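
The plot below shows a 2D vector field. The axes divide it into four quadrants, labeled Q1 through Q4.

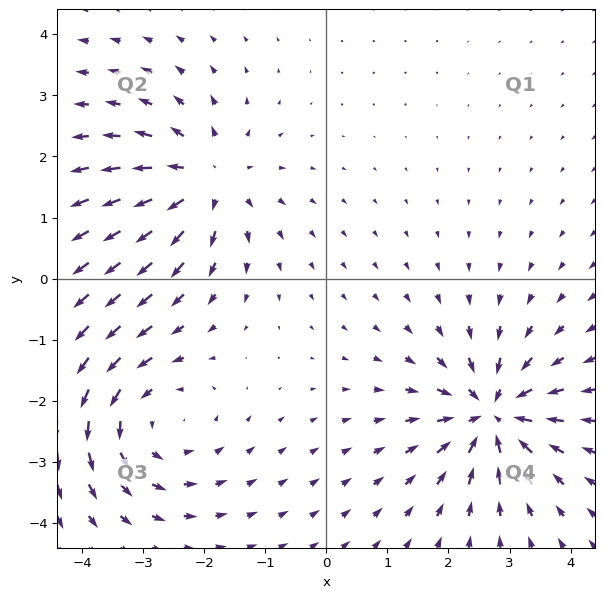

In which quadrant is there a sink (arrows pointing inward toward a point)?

The sink sits at approximately (2.7, -2.2), which lies in quadrant Q4. The divergence there is about -7, negative as expected for a sink.

Q4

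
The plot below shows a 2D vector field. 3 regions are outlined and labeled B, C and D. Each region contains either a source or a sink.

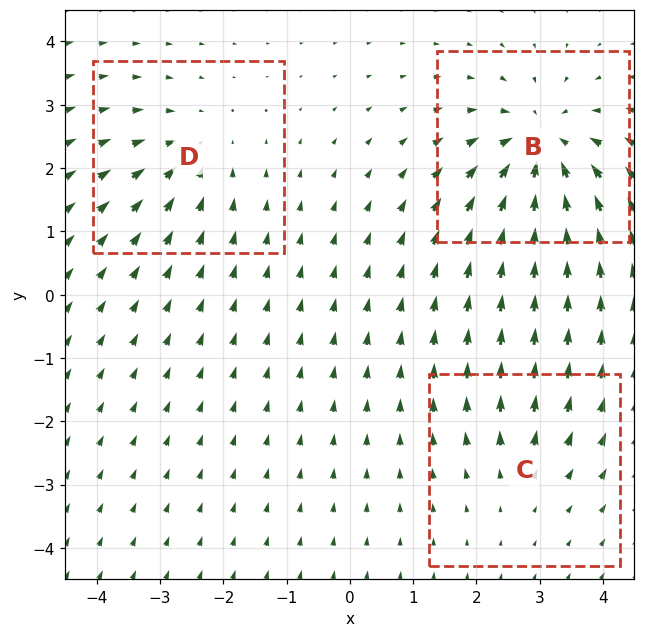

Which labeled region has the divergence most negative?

B

Divergence at each region's feature centre — B: about -5, C: about +2, D: about -3. Region B is most negative.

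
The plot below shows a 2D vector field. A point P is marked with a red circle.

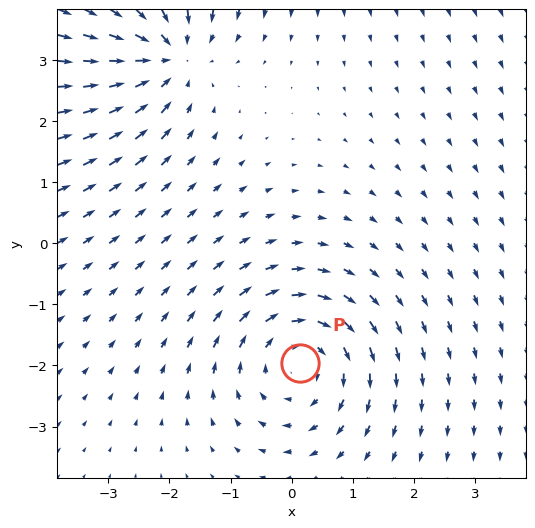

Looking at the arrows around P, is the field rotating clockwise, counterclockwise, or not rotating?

clockwise

Near P at (0.1, -2.0) the arrows circulate clockwise. The curl (z-component) there is about -3; negative curl means clockwise rotation.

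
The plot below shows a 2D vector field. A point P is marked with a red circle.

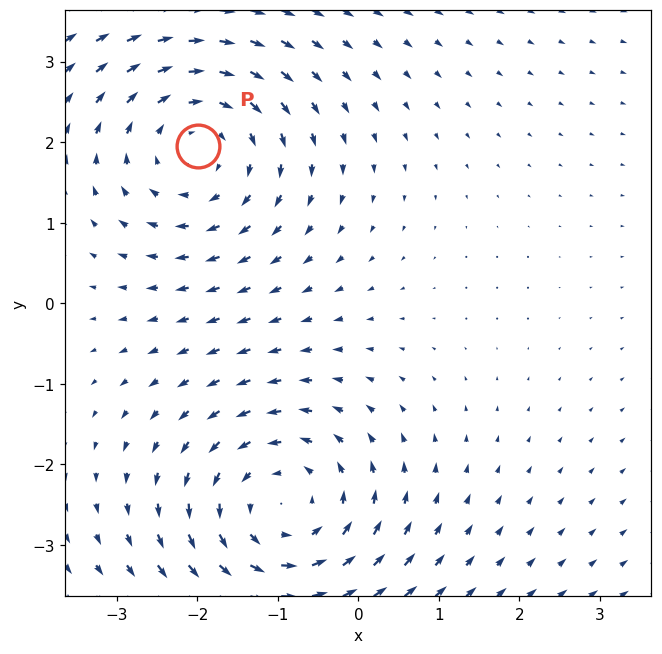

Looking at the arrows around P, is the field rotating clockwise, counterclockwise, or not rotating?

clockwise

Near P at (-2.0, 1.9) the arrows circulate clockwise. The curl (z-component) there is about -3; negative curl means clockwise rotation.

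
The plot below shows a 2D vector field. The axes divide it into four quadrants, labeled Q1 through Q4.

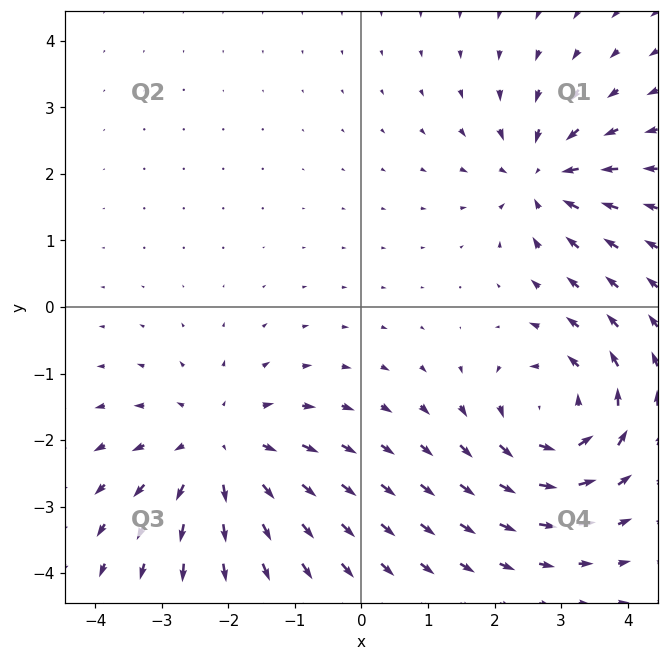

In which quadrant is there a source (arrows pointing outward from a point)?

The source sits at approximately (-2.1, -2.2), which lies in quadrant Q3. The divergence there is about +4, positive as expected for a source.

Q3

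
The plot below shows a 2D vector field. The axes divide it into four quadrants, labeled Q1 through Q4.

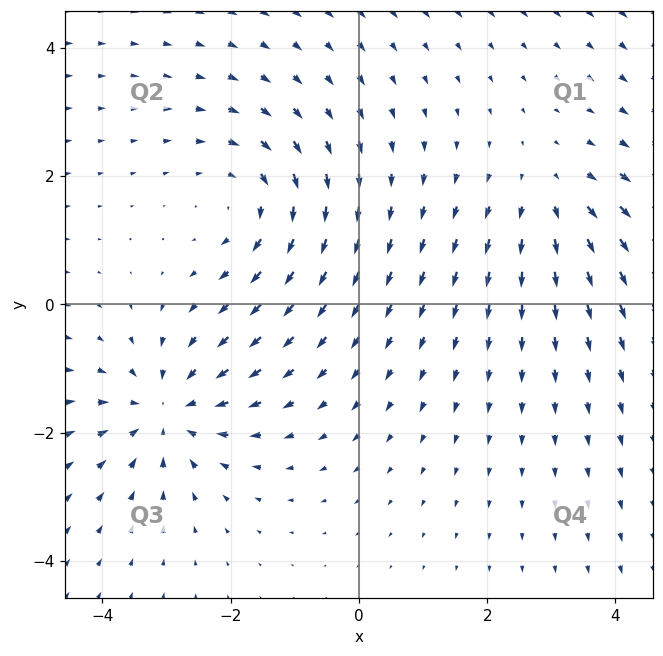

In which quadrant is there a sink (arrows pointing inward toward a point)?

Q3

The sink sits at approximately (-3.0, -1.7), which lies in quadrant Q3. The divergence there is about -5, negative as expected for a sink.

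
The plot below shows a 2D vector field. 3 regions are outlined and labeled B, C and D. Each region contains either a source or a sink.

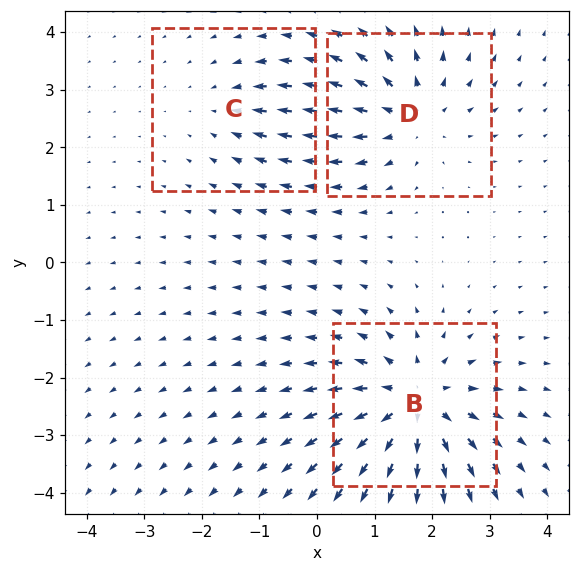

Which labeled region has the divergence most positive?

Divergence at each region's feature centre — B: about +5, C: about -2, D: about +4. Region B is most positive.

B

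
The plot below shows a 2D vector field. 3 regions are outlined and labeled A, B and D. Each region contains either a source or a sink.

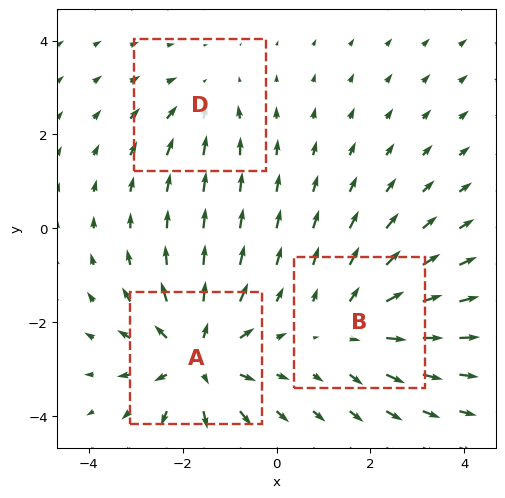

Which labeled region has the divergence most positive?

A

Divergence at each region's feature centre — A: about +4, B: about +3, D: about -2. Region A is most positive.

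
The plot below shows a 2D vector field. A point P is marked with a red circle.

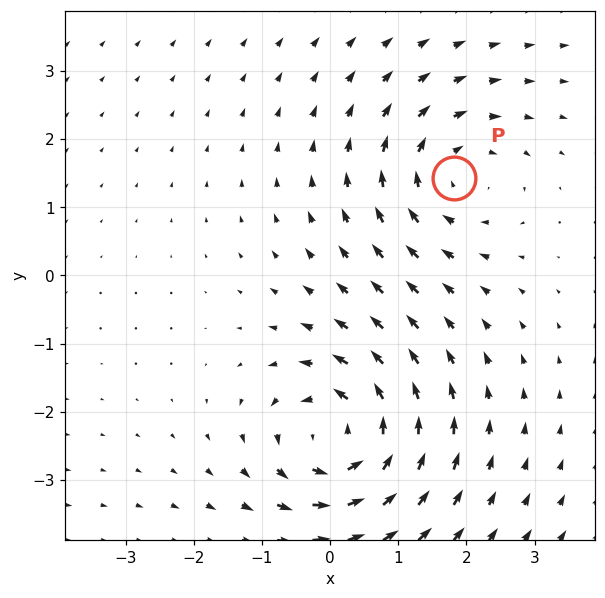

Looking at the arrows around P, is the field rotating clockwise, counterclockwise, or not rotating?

clockwise

Near P at (1.8, 1.4) the arrows circulate clockwise. The curl (z-component) there is about -3; negative curl means clockwise rotation.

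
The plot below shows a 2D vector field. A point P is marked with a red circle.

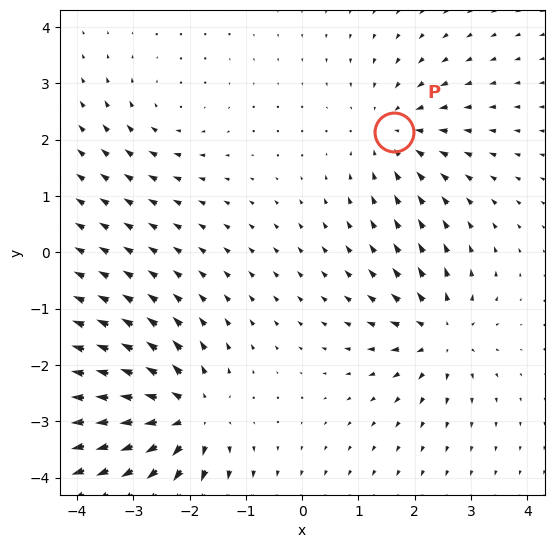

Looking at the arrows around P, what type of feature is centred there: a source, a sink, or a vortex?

sink

At P (1.6, 2.1) the arrows converge inward. Divergence about -3, curl ≈0 — negative divergence with near-zero curl is a sink.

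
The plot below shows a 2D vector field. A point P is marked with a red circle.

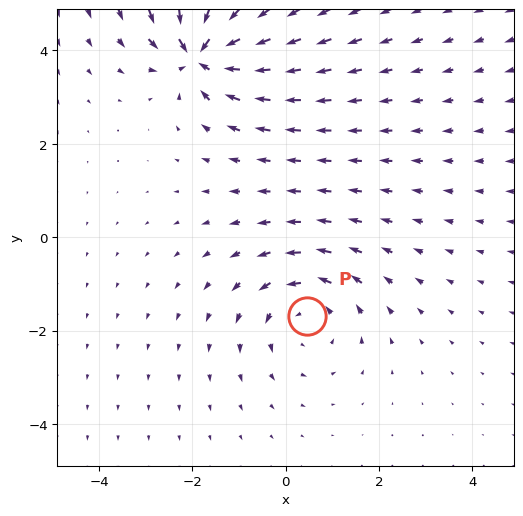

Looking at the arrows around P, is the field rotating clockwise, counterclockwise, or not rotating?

counterclockwise

Near P at (0.4, -1.7) the arrows circulate counterclockwise. The curl (z-component) there is about +3; positive curl means counterclockwise rotation.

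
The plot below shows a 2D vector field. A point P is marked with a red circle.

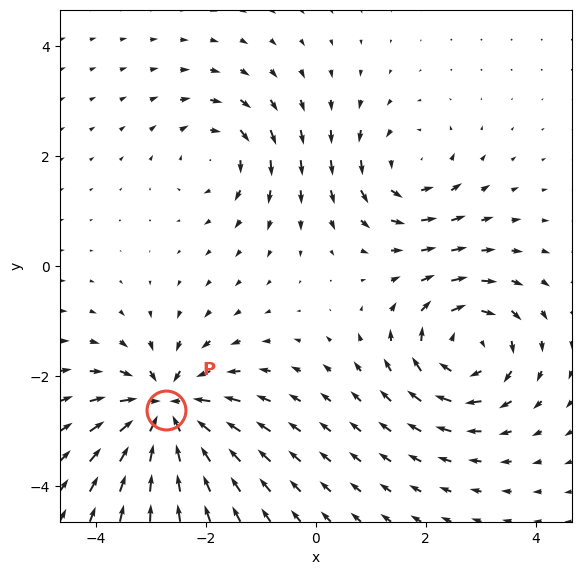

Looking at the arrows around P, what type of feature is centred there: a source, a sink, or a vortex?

sink

At P (-2.7, -2.6) the arrows converge inward. Divergence about -7, curl ≈0 — negative divergence with near-zero curl is a sink.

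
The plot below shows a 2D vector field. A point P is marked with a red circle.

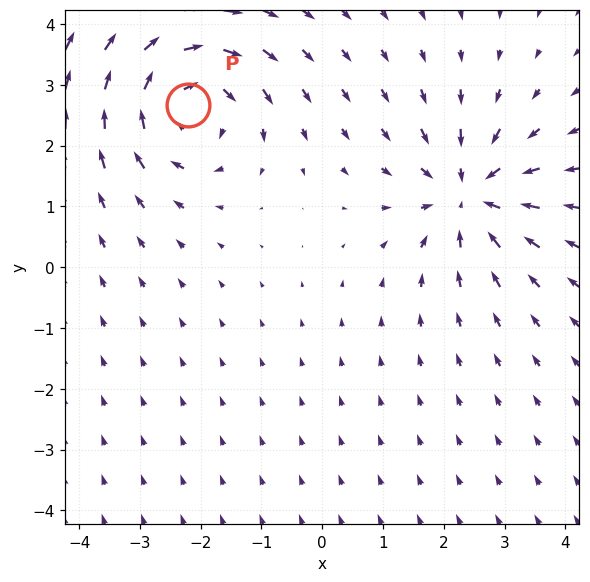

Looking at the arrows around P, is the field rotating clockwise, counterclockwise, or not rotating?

clockwise

Near P at (-2.2, 2.7) the arrows circulate clockwise. The curl (z-component) there is about -5; negative curl means clockwise rotation.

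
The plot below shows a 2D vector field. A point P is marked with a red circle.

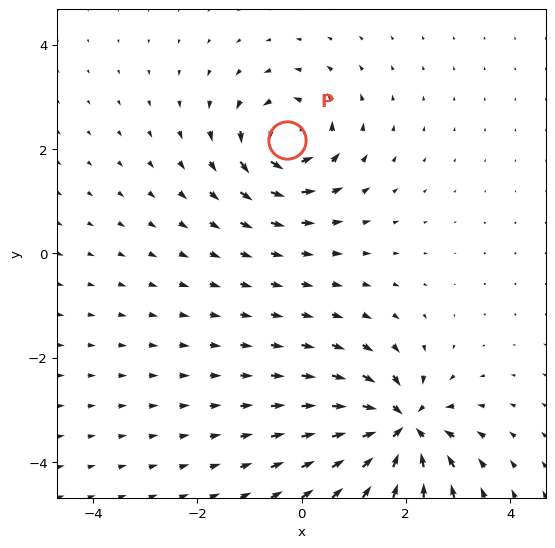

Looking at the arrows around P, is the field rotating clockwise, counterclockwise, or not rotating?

counterclockwise

Near P at (-0.3, 2.2) the arrows circulate counterclockwise. The curl (z-component) there is about +5; positive curl means counterclockwise rotation.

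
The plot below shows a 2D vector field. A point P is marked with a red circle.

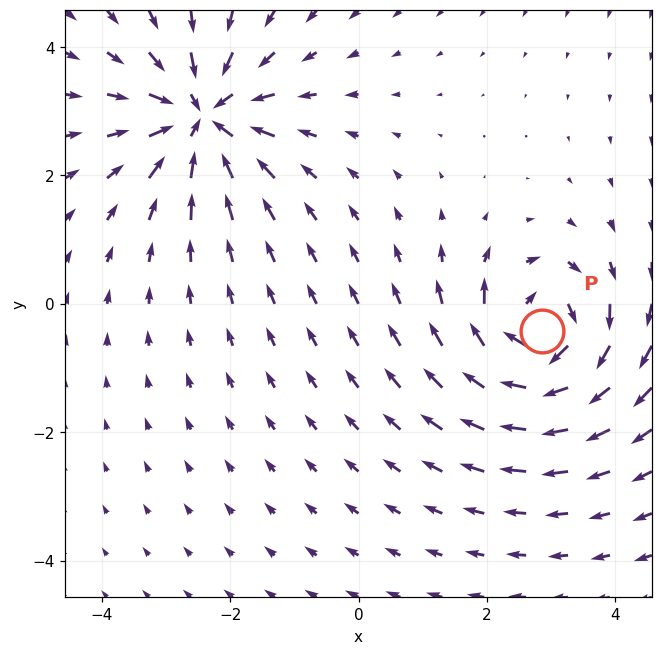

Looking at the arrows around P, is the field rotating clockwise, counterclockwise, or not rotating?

clockwise

Near P at (2.9, -0.4) the arrows circulate clockwise. The curl (z-component) there is about -7; negative curl means clockwise rotation.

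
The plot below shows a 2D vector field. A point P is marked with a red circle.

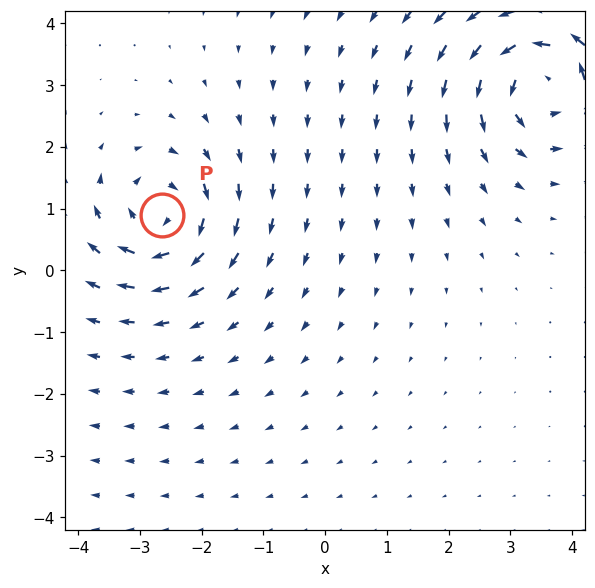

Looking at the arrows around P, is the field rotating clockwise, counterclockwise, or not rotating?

Near P at (-2.6, 0.9) the arrows circulate clockwise. The curl (z-component) there is about -5; negative curl means clockwise rotation.

clockwise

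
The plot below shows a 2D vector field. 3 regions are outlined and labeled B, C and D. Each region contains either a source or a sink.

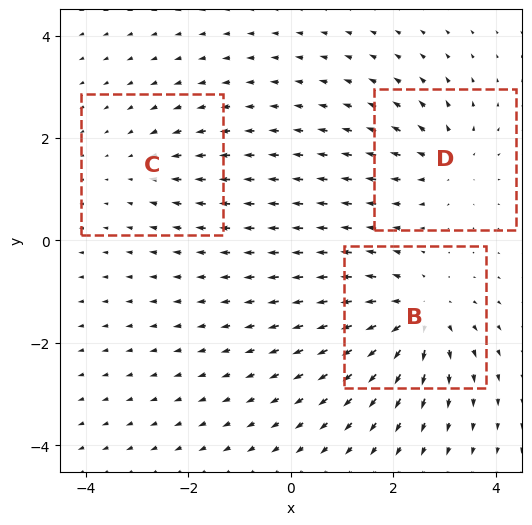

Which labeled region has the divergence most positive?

B

Divergence at each region's feature centre — B: about +6, C: about -2, D: about +4. Region B is most positive.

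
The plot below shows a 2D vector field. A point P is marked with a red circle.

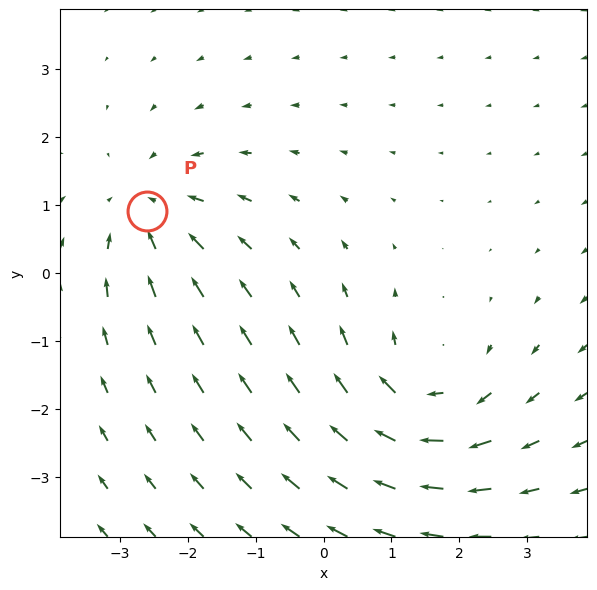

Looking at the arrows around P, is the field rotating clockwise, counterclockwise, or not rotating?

not rotating

Near P at (-2.6, 0.9) the arrows show no circulation. The curl there is ≈0.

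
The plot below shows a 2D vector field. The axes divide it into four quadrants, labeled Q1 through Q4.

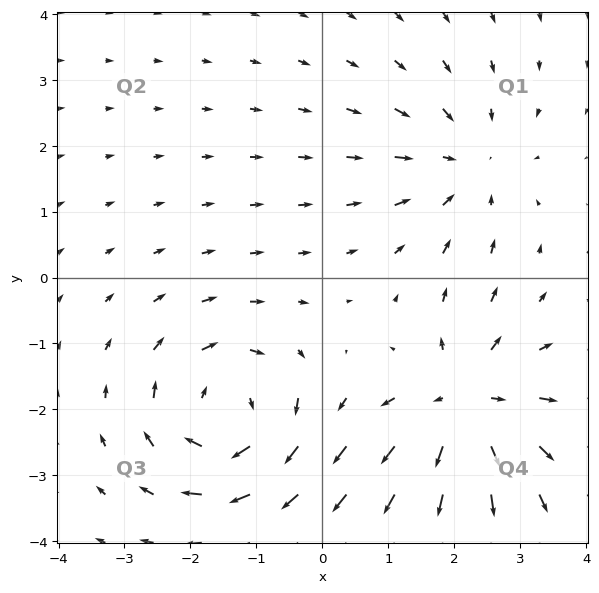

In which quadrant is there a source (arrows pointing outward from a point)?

The source sits at approximately (2.2, -1.9), which lies in quadrant Q4. The divergence there is about +6, positive as expected for a source.

Q4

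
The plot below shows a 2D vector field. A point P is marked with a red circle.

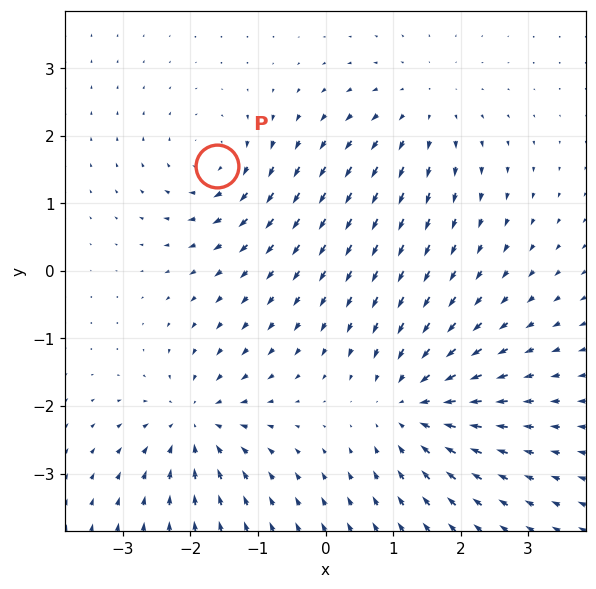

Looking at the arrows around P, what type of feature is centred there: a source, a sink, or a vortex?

vortex

At P (-1.6, 1.6) the arrows circulate clockwise. Divergence ≈0, curl about -5 — near-zero divergence with nonzero curl is a vortex.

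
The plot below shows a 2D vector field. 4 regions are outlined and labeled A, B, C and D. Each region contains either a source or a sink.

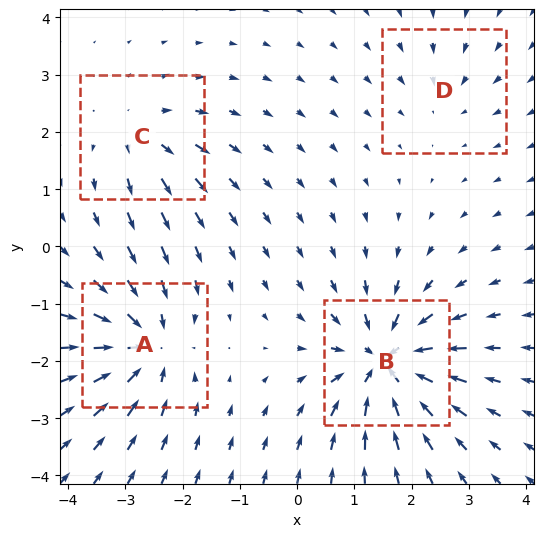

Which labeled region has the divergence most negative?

B

Divergence at each region's feature centre — A: about -7, B: about -8, C: about +4, D: about -3. Region B is most negative.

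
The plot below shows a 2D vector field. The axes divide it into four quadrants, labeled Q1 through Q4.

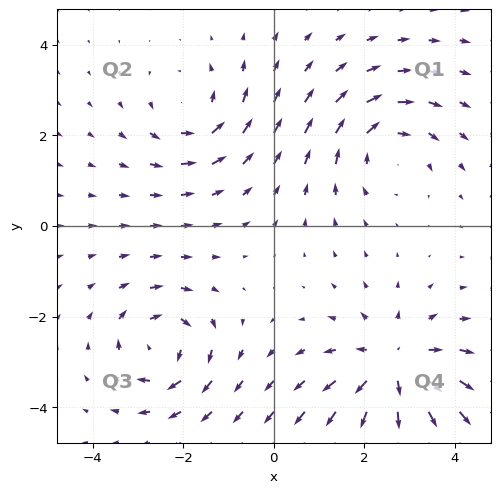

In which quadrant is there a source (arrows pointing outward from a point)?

Q4

The source sits at approximately (2.7, -3.1), which lies in quadrant Q4. The divergence there is about +4, positive as expected for a source.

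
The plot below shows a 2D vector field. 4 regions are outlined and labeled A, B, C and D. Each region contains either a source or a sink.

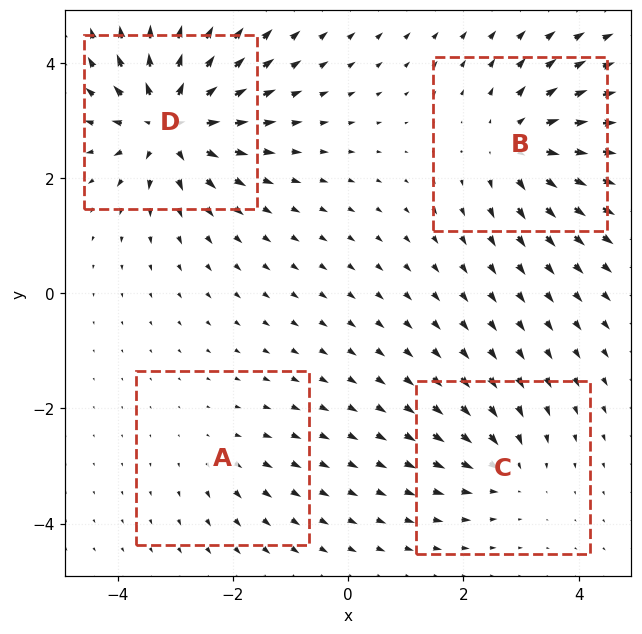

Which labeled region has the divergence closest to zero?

A

Divergence at each region's feature centre — A: about +3, B: about +6, C: about -4, D: about +9. Region A is closest to zero.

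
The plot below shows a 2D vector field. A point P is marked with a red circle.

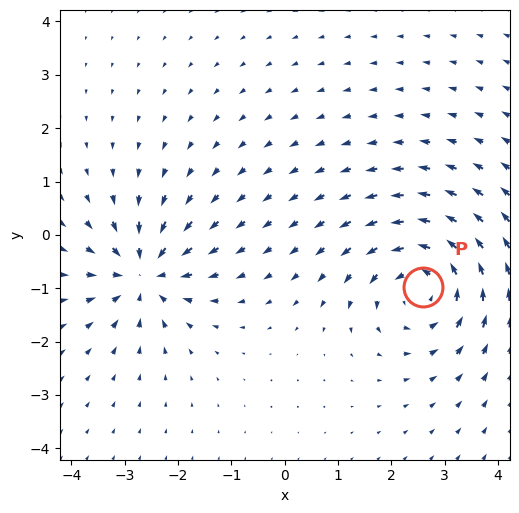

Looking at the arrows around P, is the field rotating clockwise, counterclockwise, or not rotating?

Near P at (2.6, -1.0) the arrows circulate counterclockwise. The curl (z-component) there is about +4; positive curl means counterclockwise rotation.

counterclockwise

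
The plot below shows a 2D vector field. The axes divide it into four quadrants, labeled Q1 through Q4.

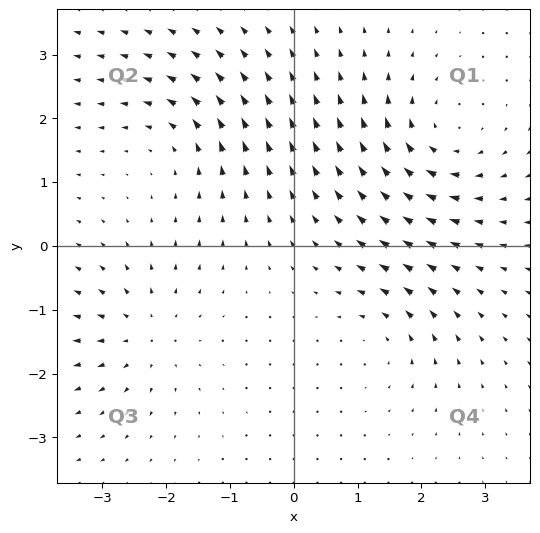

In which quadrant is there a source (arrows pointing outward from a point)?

The source sits at approximately (-2.3, -1.4), which lies in quadrant Q3. The divergence there is about +4, positive as expected for a source.

Q3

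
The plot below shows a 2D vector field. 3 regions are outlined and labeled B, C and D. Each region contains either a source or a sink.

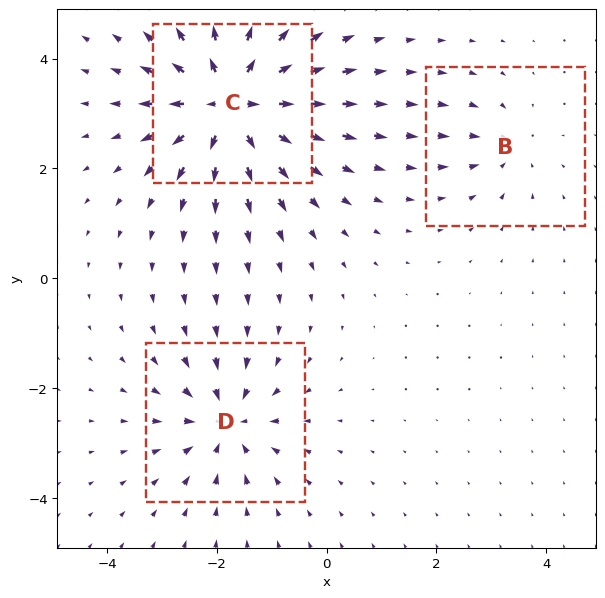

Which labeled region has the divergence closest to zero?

Divergence at each region's feature centre — B: about -2, C: about +6, D: about -4. Region B is closest to zero.

B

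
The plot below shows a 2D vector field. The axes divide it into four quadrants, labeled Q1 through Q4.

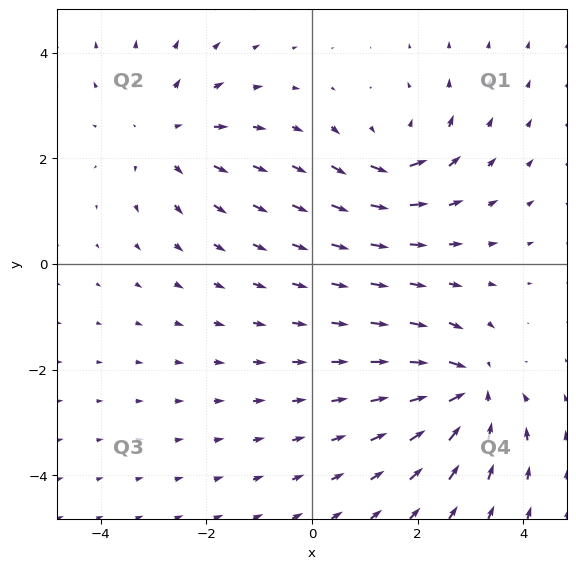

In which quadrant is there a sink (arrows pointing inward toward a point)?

The sink sits at approximately (3.0, -2.4), which lies in quadrant Q4. The divergence there is about -5, negative as expected for a sink.

Q4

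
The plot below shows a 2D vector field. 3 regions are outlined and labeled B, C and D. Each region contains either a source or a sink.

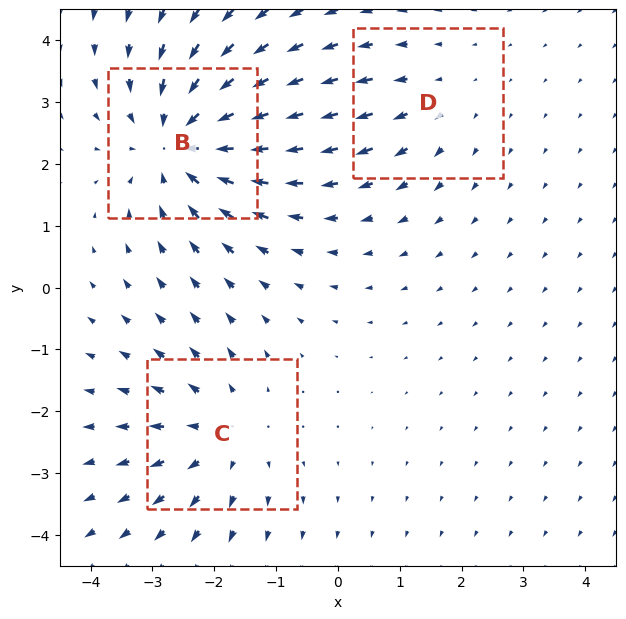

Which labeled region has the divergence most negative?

Divergence at each region's feature centre — B: about -5, C: about +3, D: about +2. Region B is most negative.

B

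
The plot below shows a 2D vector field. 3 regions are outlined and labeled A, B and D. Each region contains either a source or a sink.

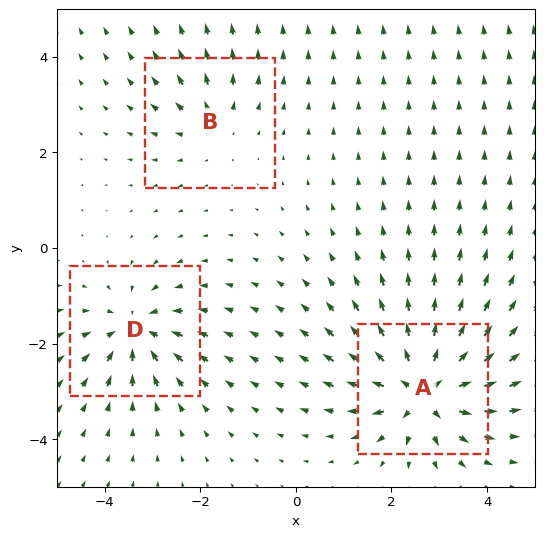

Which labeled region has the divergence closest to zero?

Divergence at each region's feature centre — A: about +6, B: about +2, D: about -4. Region B is closest to zero.

B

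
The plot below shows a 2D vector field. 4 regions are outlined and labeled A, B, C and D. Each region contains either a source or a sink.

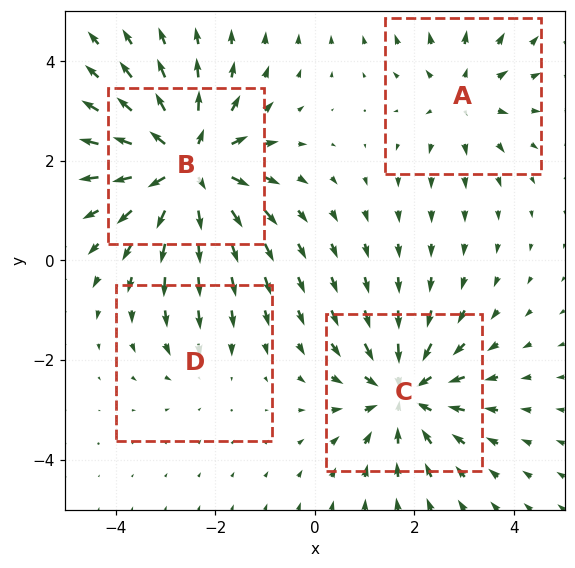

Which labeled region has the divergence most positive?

Divergence at each region's feature centre — A: about +3, B: about +7, C: about -5, D: about -2. Region B is most positive.

B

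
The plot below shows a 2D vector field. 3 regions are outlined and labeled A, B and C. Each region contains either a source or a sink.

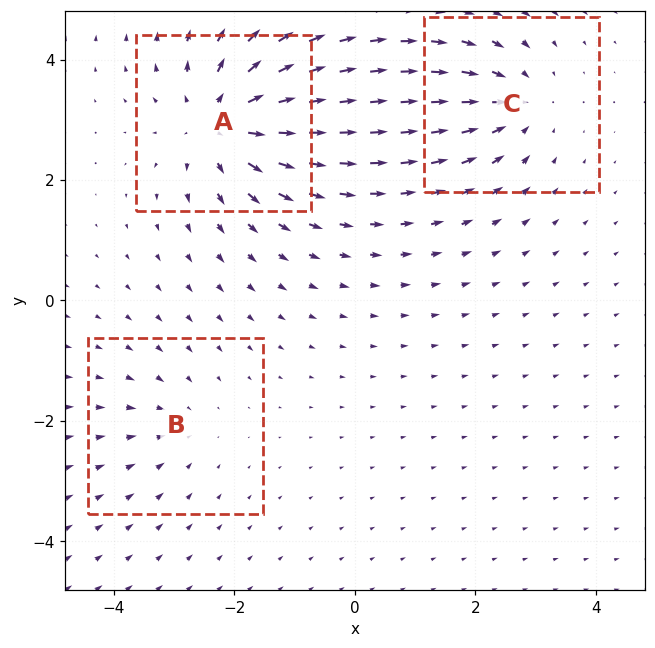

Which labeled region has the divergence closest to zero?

B

Divergence at each region's feature centre — A: about +5, B: about -2, C: about -3. Region B is closest to zero.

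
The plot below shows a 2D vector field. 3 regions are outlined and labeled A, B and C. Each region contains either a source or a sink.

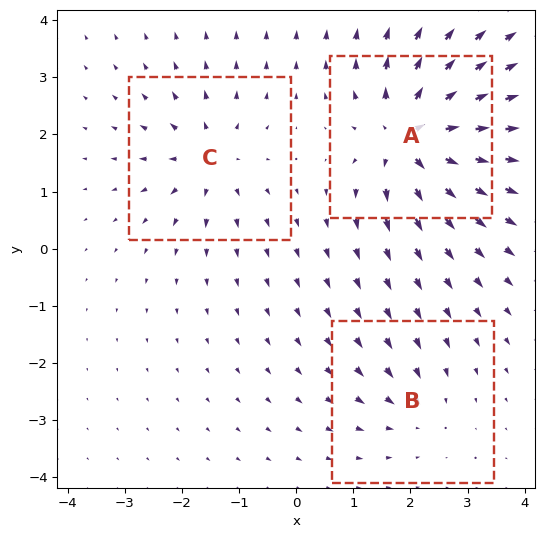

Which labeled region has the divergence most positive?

A

Divergence at each region's feature centre — A: about +7, B: about -2, C: about +4. Region A is most positive.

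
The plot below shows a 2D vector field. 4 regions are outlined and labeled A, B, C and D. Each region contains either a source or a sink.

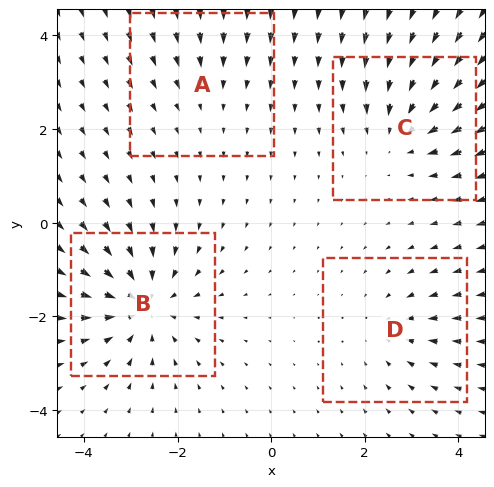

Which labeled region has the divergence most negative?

B

Divergence at each region's feature centre — A: about -2, B: about -6, C: about -4, D: about -3. Region B is most negative.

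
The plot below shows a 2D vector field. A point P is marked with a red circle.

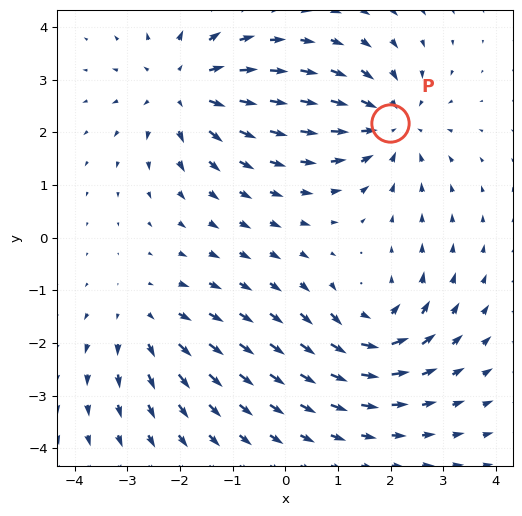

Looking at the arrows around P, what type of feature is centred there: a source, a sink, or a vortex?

sink

At P (2.0, 2.2) the arrows converge inward. Divergence about -5, curl ≈0 — negative divergence with near-zero curl is a sink.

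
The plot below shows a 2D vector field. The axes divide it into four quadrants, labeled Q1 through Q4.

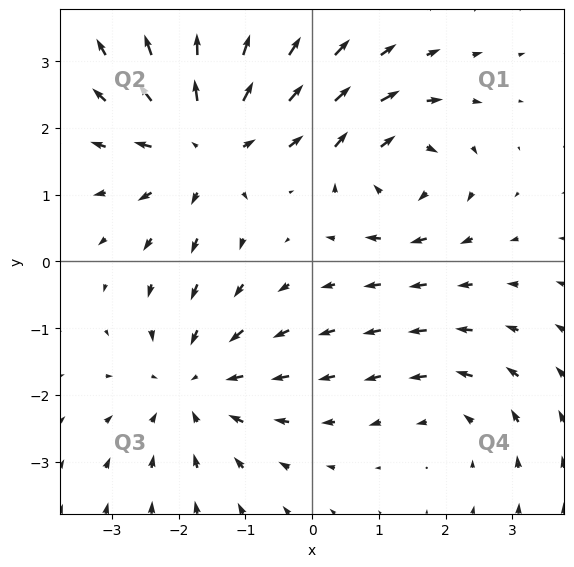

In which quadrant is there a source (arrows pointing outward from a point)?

Q2

The source sits at approximately (-1.6, 1.8), which lies in quadrant Q2. The divergence there is about +5, positive as expected for a source.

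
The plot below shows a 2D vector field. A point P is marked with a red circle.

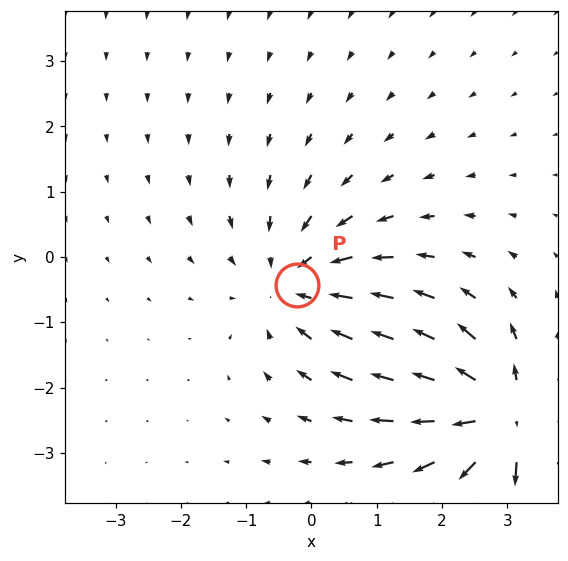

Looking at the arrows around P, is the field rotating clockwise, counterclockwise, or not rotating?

not rotating

Near P at (-0.2, -0.4) the arrows show no circulation. The curl there is ≈0.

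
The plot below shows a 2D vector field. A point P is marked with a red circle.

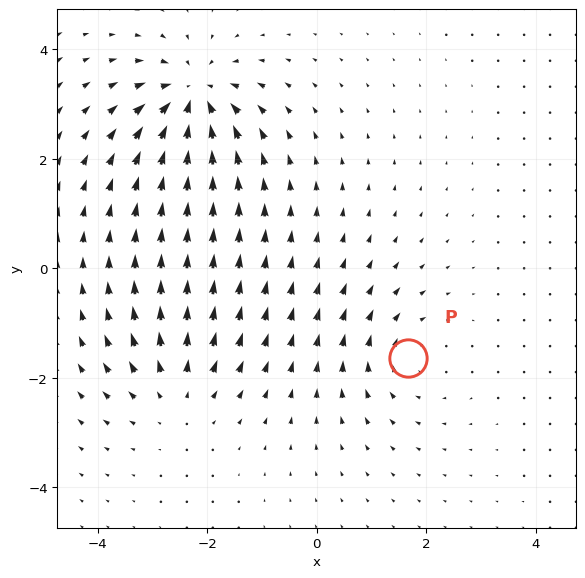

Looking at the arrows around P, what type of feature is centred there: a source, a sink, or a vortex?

vortex

At P (1.7, -1.6) the arrows circulate clockwise. Divergence ≈0, curl about -3 — near-zero divergence with nonzero curl is a vortex.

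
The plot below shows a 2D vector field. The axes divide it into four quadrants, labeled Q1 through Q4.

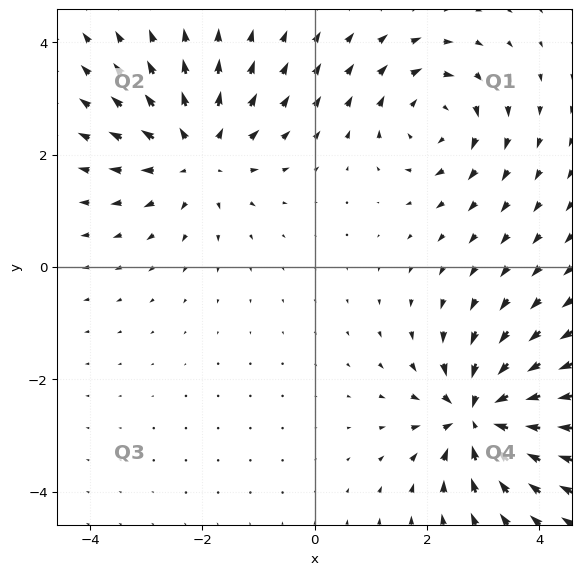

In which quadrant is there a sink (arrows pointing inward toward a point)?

The sink sits at approximately (2.9, -2.7), which lies in quadrant Q4. The divergence there is about -7, negative as expected for a sink.

Q4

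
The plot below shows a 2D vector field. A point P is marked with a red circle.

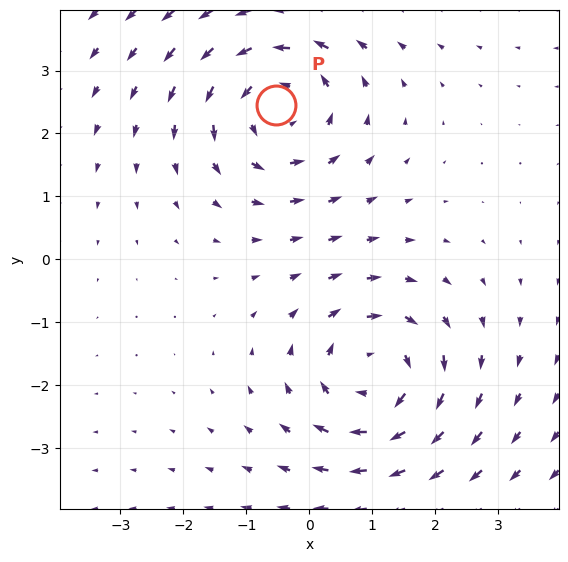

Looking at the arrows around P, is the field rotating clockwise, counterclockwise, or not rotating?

Near P at (-0.5, 2.5) the arrows circulate counterclockwise. The curl (z-component) there is about +3; positive curl means counterclockwise rotation.

counterclockwise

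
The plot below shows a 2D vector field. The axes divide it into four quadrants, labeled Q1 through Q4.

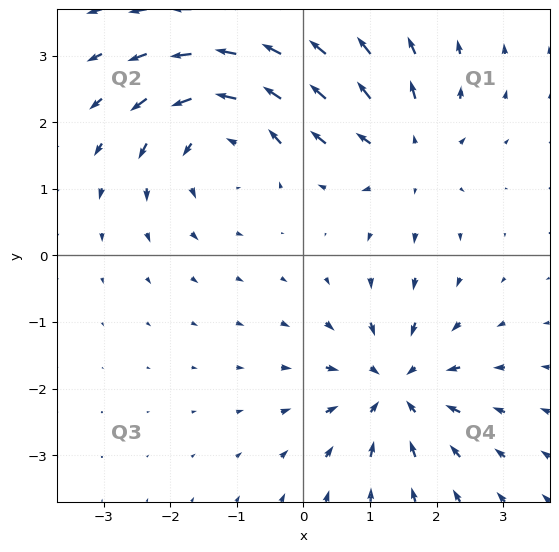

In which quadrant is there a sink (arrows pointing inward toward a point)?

The sink sits at approximately (1.4, -2.0), which lies in quadrant Q4. The divergence there is about -4, negative as expected for a sink.

Q4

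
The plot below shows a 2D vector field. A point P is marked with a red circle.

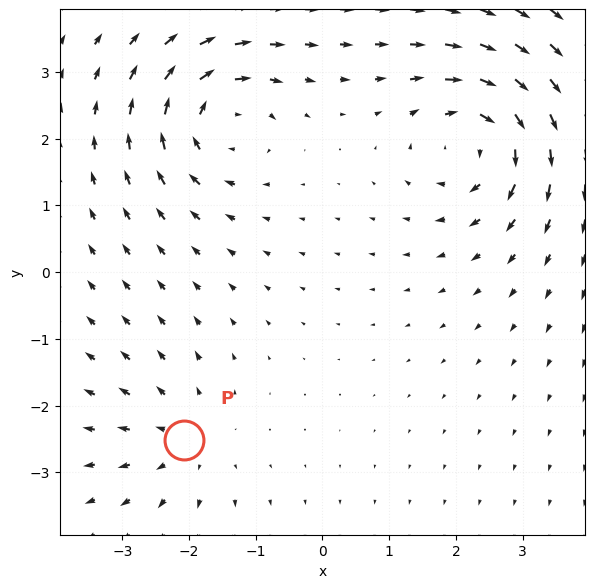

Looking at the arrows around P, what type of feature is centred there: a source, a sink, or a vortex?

At P (-2.1, -2.5) the arrows spread outward. Divergence about +2, curl ≈0 — positive divergence with near-zero curl is a source.

source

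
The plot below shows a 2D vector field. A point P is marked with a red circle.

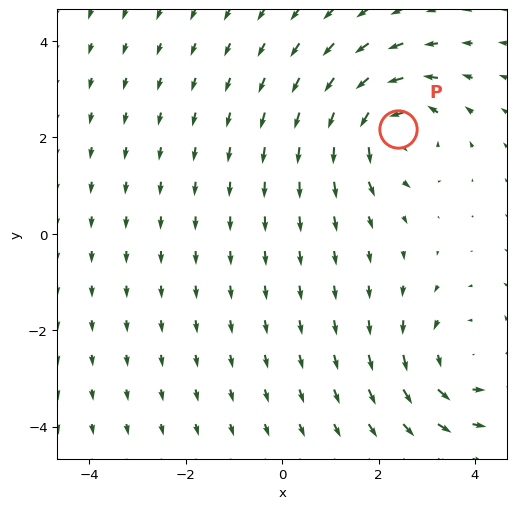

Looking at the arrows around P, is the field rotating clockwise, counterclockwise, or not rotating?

counterclockwise

Near P at (2.4, 2.2) the arrows circulate counterclockwise. The curl (z-component) there is about +4; positive curl means counterclockwise rotation.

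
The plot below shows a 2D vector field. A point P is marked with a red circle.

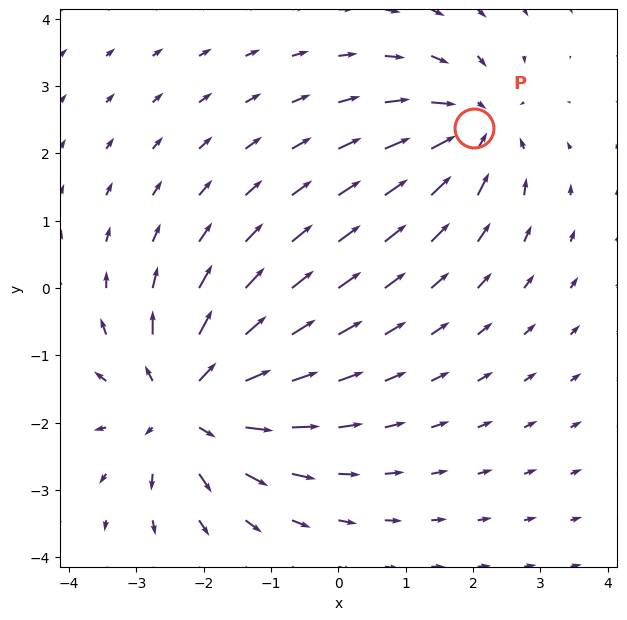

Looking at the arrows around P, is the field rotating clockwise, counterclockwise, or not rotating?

not rotating

Near P at (2.0, 2.4) the arrows show no circulation. The curl there is ≈0.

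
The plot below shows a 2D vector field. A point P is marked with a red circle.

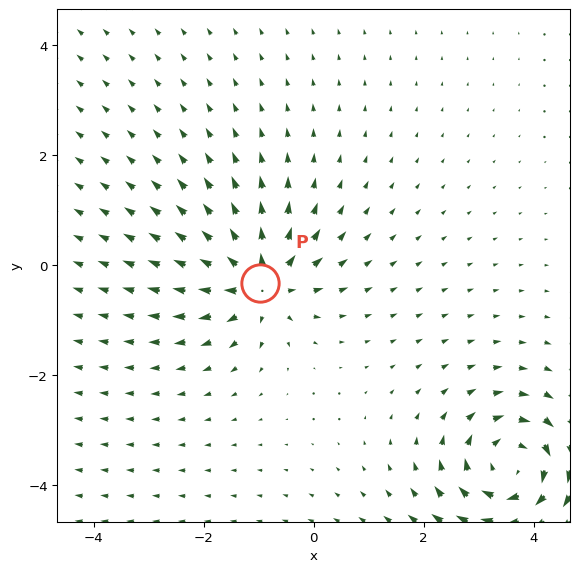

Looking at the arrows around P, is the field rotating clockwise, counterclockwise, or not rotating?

Near P at (-1.0, -0.3) the arrows show no circulation. The curl there is ≈0.

not rotating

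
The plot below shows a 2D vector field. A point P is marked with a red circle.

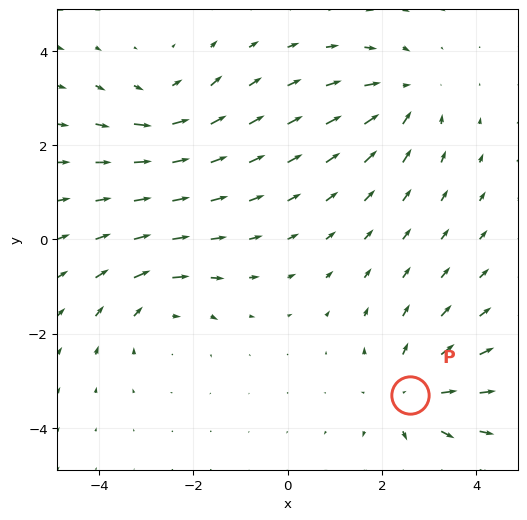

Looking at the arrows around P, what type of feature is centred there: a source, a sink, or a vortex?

At P (2.6, -3.3) the arrows spread outward. Divergence about +4, curl ≈0 — positive divergence with near-zero curl is a source.

source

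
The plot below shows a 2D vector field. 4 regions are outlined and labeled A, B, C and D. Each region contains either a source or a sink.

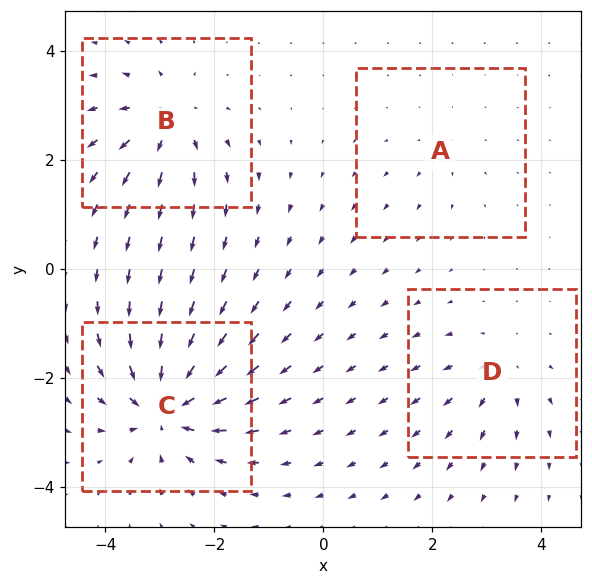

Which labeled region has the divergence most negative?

C

Divergence at each region's feature centre — A: about +2, B: about +6, C: about -9, D: about +4. Region C is most negative.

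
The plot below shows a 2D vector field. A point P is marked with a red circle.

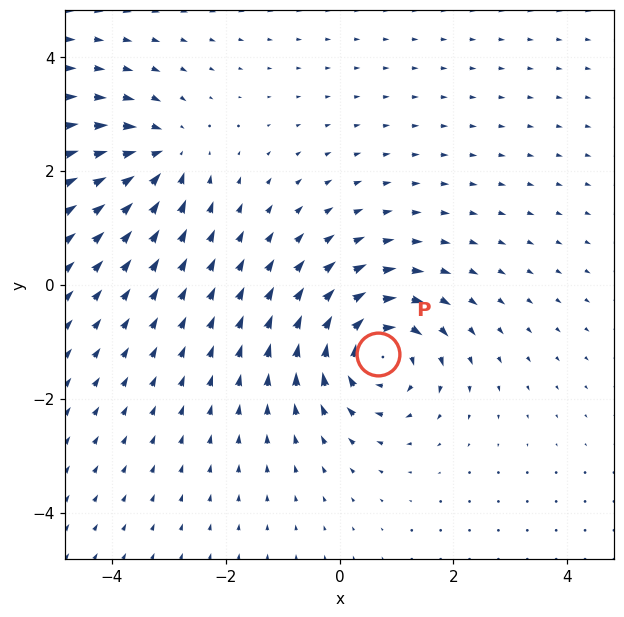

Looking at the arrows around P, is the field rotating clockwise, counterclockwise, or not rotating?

Near P at (0.7, -1.2) the arrows circulate clockwise. The curl (z-component) there is about -6; negative curl means clockwise rotation.

clockwise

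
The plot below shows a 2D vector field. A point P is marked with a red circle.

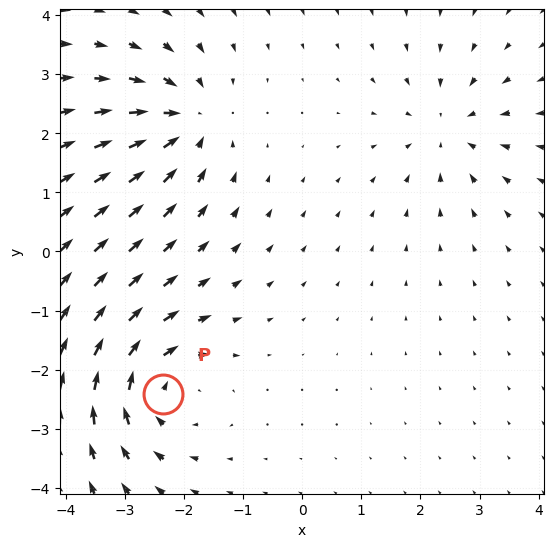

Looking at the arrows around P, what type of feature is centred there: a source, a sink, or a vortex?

At P (-2.3, -2.4) the arrows circulate clockwise. Divergence ≈0, curl about -5 — near-zero divergence with nonzero curl is a vortex.

vortex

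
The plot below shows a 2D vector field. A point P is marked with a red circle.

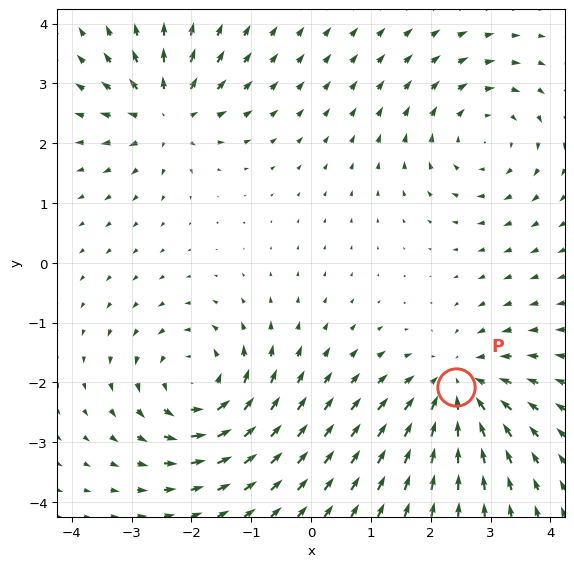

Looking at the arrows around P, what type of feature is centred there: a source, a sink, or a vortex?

sink

At P (2.4, -2.1) the arrows converge inward. Divergence about -4, curl ≈0 — negative divergence with near-zero curl is a sink.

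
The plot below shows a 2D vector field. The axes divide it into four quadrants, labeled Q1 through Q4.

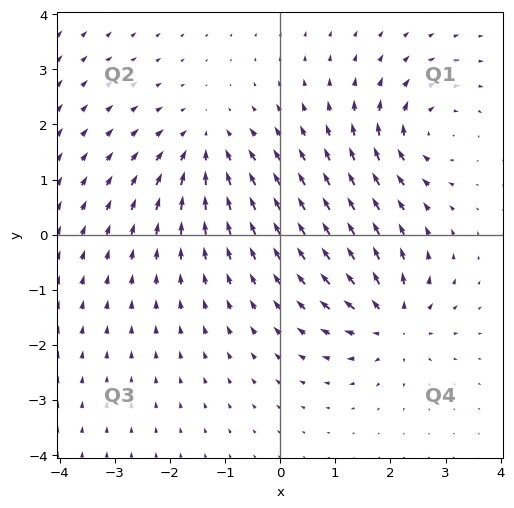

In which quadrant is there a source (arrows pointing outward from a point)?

Q4

The source sits at approximately (2.0, -1.6), which lies in quadrant Q4. The divergence there is about +5, positive as expected for a source.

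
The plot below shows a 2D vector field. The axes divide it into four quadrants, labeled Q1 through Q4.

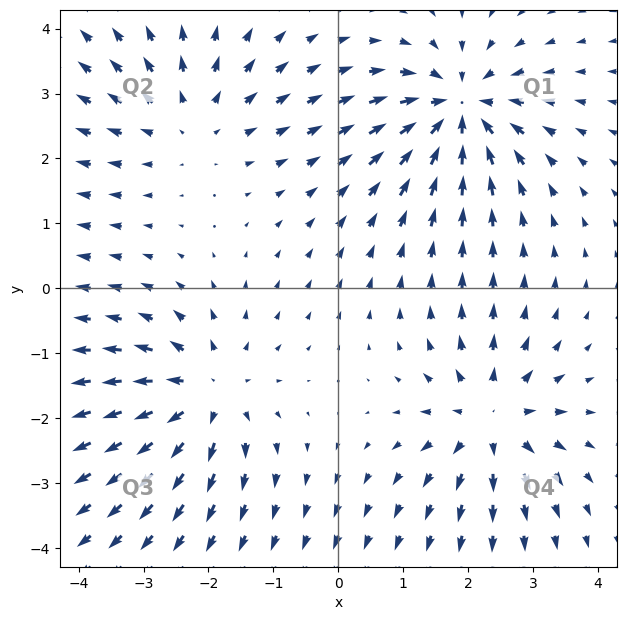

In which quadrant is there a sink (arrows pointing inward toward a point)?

The sink sits at approximately (1.9, 2.8), which lies in quadrant Q1. The divergence there is about -5, negative as expected for a sink.

Q1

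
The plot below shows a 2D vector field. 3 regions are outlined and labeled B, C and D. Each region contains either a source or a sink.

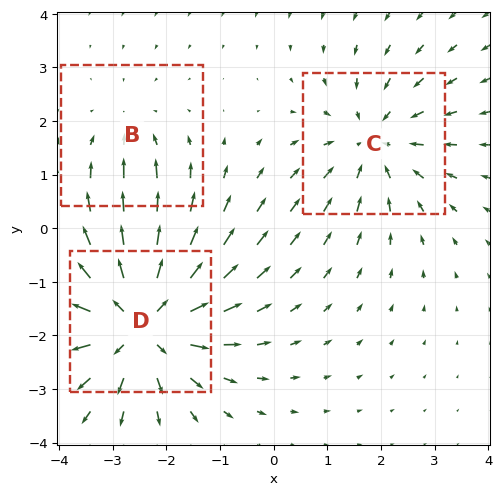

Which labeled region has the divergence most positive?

Divergence at each region's feature centre — B: about -2, C: about -3, D: about +4. Region D is most positive.

D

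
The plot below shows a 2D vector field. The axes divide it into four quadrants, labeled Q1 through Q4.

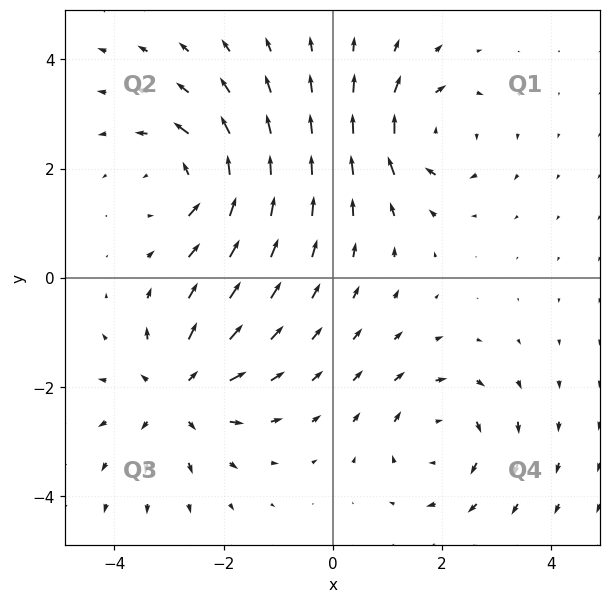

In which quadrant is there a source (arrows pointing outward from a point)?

The source sits at approximately (-2.8, -2.1), which lies in quadrant Q3. The divergence there is about +4, positive as expected for a source.

Q3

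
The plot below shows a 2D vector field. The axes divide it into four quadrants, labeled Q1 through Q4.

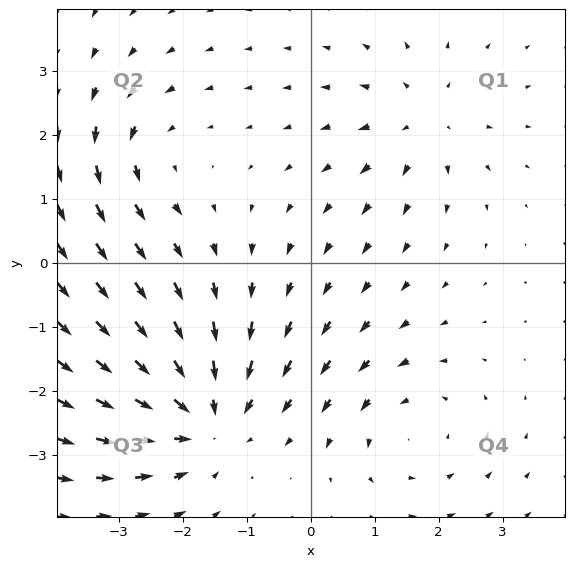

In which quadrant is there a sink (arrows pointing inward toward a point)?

The sink sits at approximately (-1.7, -2.4), which lies in quadrant Q3. The divergence there is about -4, negative as expected for a sink.

Q3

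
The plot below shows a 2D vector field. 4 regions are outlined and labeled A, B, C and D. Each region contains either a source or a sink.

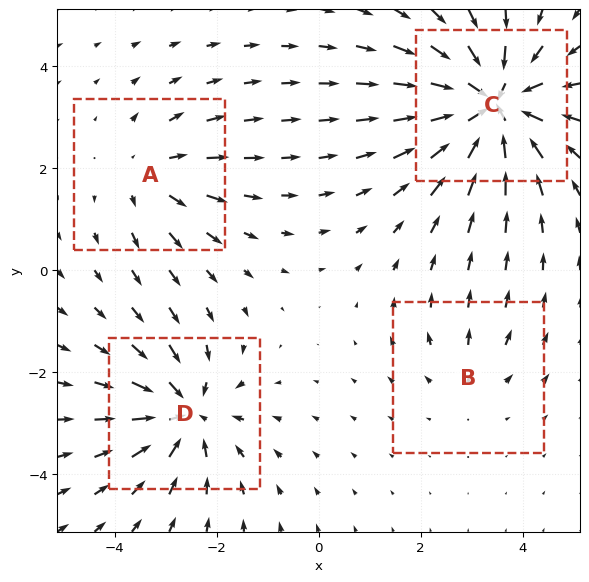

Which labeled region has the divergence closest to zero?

B

Divergence at each region's feature centre — A: about +3, B: about +2, C: about -7, D: about -5. Region B is closest to zero.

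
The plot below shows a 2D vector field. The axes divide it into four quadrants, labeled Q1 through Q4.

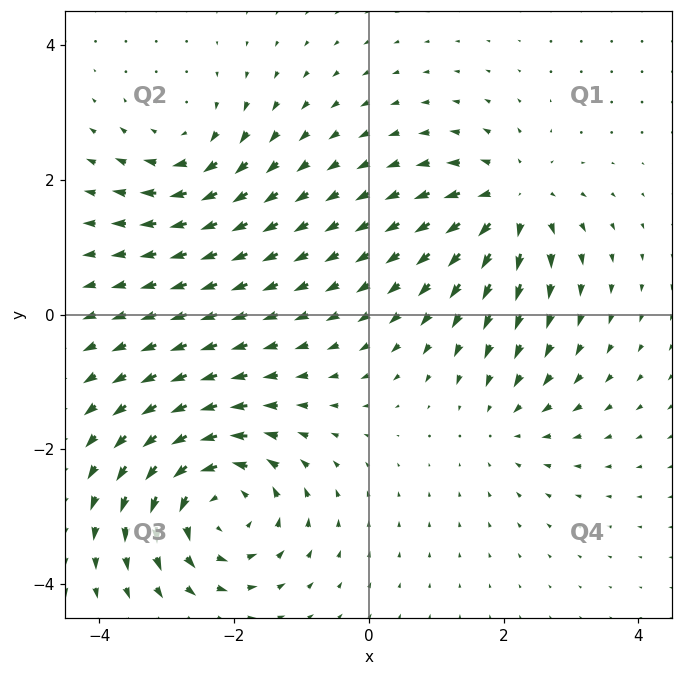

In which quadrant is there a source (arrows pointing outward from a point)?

The source sits at approximately (2.1, 1.7), which lies in quadrant Q1. The divergence there is about +5, positive as expected for a source.

Q1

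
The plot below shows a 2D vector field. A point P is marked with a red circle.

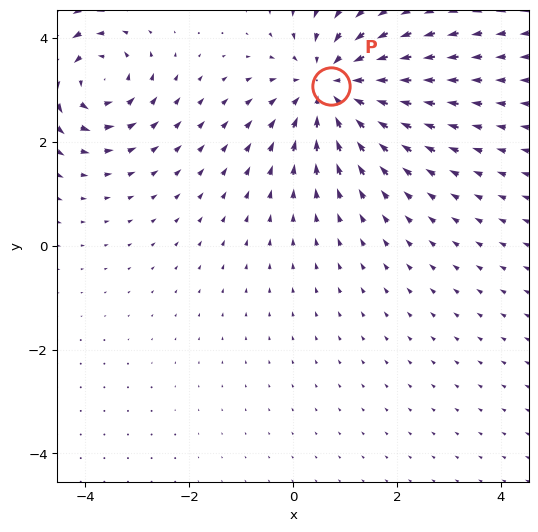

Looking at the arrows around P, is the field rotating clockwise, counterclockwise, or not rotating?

not rotating

Near P at (0.7, 3.1) the arrows show no circulation. The curl there is ≈0.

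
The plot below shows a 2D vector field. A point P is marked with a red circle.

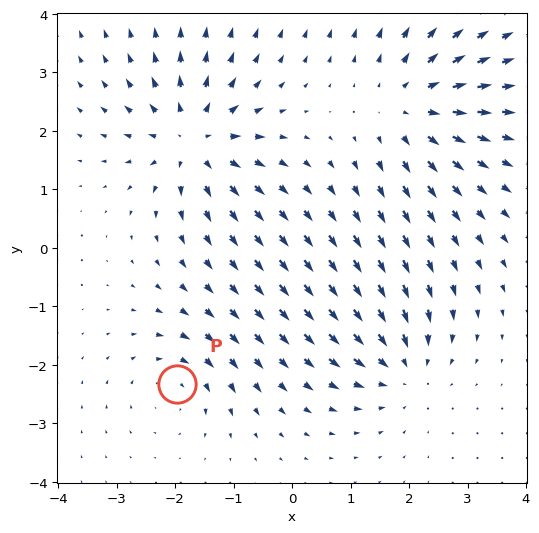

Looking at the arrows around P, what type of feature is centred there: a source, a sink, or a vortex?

vortex

At P (-2.0, -2.3) the arrows circulate clockwise. Divergence ≈0, curl about -4 — near-zero divergence with nonzero curl is a vortex.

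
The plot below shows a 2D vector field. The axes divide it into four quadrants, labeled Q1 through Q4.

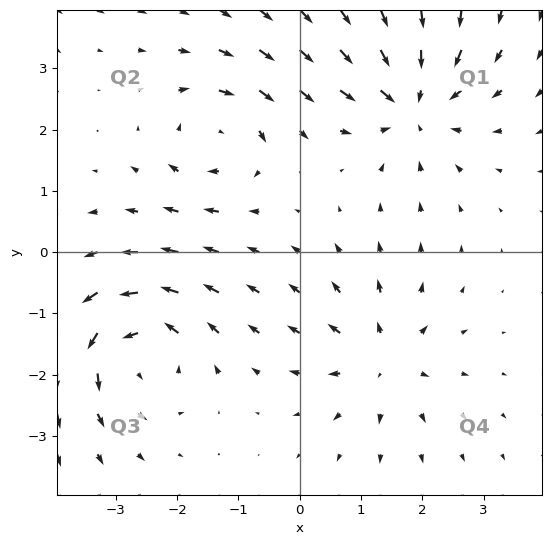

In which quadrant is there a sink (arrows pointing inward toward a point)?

The sink sits at approximately (1.8, 2.5), which lies in quadrant Q1. The divergence there is about -5, negative as expected for a sink.

Q1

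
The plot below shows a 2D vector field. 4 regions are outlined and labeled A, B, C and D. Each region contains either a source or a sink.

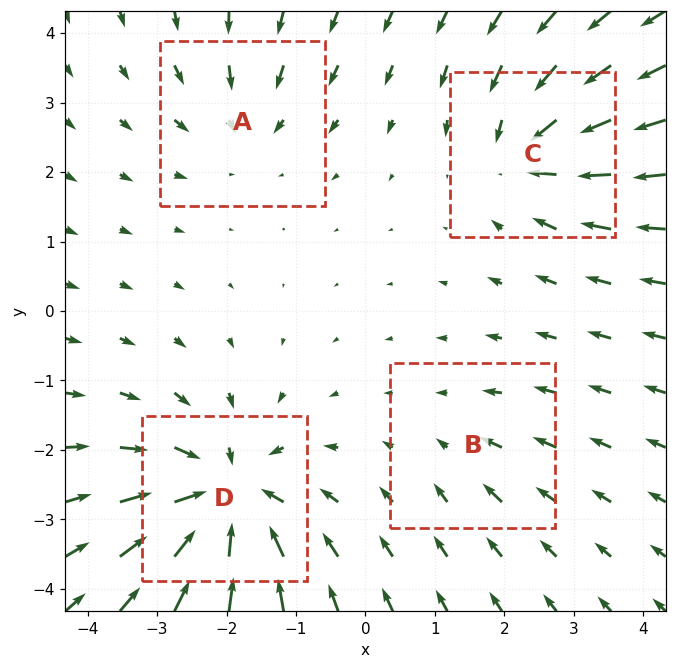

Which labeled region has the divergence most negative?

D

Divergence at each region's feature centre — A: about -4, B: about -2, C: about -5, D: about -8. Region D is most negative.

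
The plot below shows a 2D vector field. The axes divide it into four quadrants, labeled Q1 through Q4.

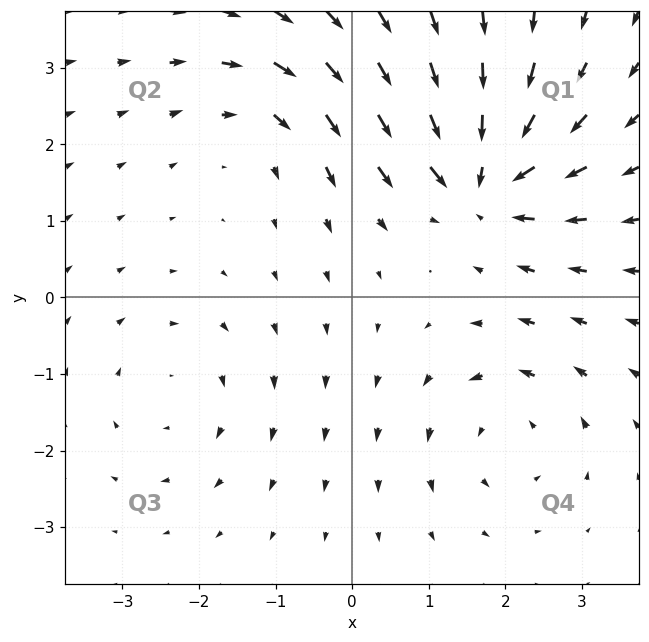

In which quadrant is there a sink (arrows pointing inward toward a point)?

The sink sits at approximately (1.7, 1.6), which lies in quadrant Q1. The divergence there is about -7, negative as expected for a sink.

Q1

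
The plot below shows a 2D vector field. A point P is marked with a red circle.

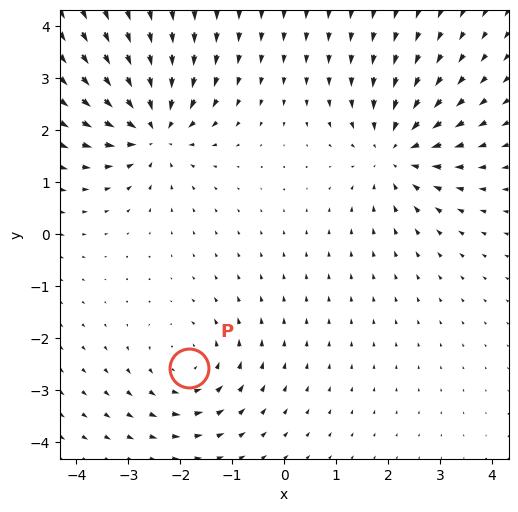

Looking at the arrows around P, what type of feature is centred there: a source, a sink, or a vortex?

vortex

At P (-1.8, -2.6) the arrows circulate counterclockwise. Divergence ≈0, curl about +4 — near-zero divergence with nonzero curl is a vortex.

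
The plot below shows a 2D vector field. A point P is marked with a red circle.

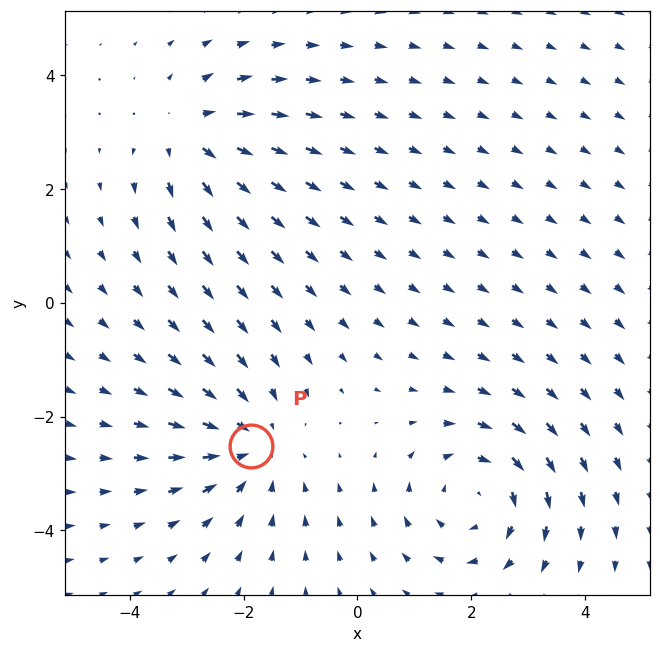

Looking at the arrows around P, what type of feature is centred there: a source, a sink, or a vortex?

sink

At P (-1.9, -2.5) the arrows converge inward. Divergence about -3, curl ≈0 — negative divergence with near-zero curl is a sink.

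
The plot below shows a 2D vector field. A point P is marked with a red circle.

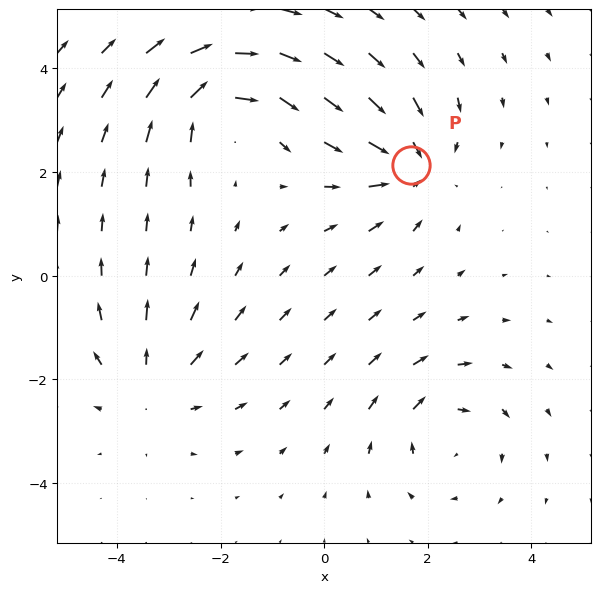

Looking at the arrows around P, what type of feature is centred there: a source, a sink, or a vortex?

At P (1.7, 2.1) the arrows converge inward. Divergence about -4, curl ≈0 — negative divergence with near-zero curl is a sink.

sink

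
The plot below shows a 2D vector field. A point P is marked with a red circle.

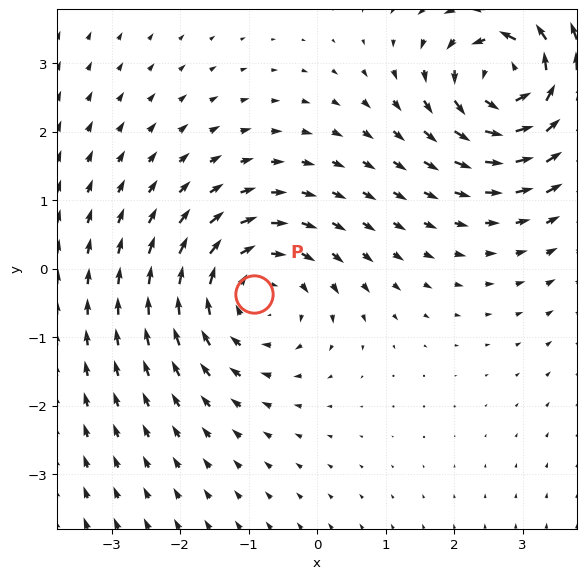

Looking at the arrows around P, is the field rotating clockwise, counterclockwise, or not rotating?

Near P at (-0.9, -0.4) the arrows circulate clockwise. The curl (z-component) there is about -3; negative curl means clockwise rotation.

clockwise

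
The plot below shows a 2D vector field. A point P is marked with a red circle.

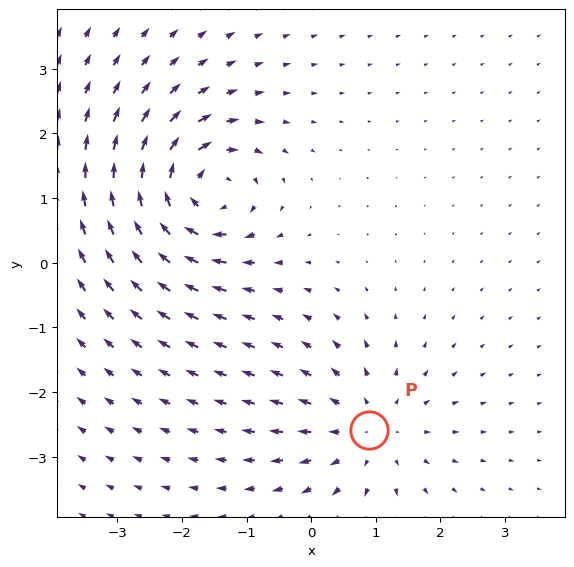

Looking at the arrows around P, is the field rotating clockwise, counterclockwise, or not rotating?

not rotating

Near P at (0.9, -2.6) the arrows show no circulation. The curl there is ≈0.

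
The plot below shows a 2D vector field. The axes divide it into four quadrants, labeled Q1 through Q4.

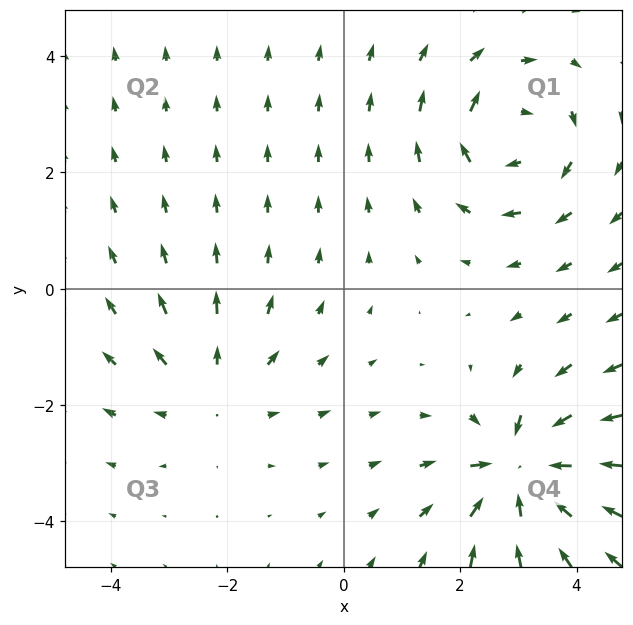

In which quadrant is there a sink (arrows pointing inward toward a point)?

The sink sits at approximately (3.1, -3.2), which lies in quadrant Q4. The divergence there is about -6, negative as expected for a sink.

Q4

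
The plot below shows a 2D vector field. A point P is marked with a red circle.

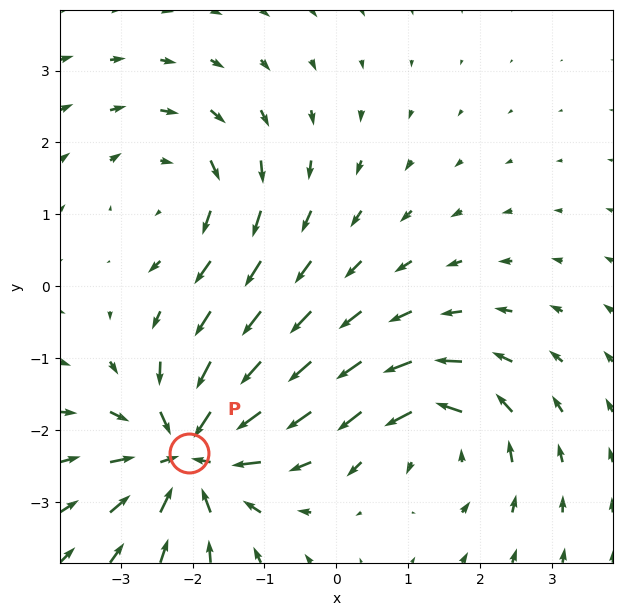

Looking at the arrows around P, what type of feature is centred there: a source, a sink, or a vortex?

sink

At P (-2.0, -2.3) the arrows converge inward. Divergence about -6, curl ≈0 — negative divergence with near-zero curl is a sink.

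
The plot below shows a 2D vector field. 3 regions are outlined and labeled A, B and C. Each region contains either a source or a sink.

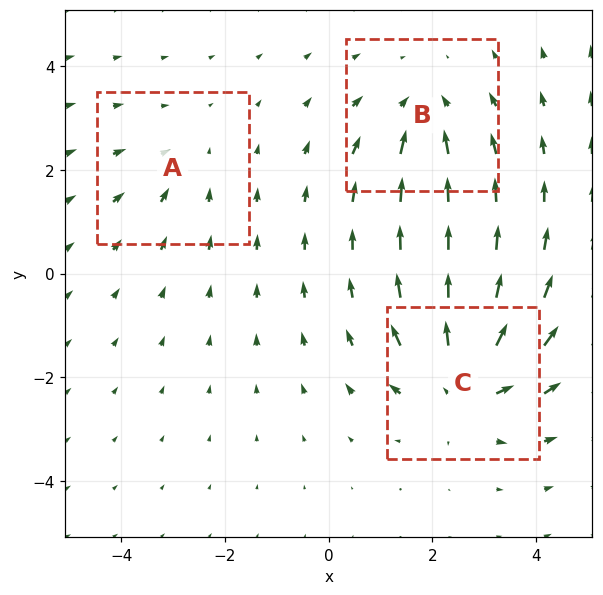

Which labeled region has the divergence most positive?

C

Divergence at each region's feature centre — A: about -2, B: about -3, C: about +5. Region C is most positive.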